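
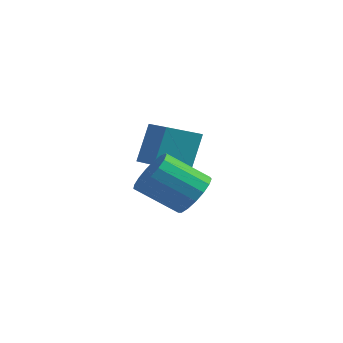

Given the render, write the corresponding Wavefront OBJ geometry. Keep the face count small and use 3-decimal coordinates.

v 0.284 -1.395 -0.543
v 0.979 -1.506 0.154
v -0.309 -2.395 1.299
v -1.004 -2.285 0.603
v 0.782 -1.088 0.256
v -0.507 -1.977 1.401
v 0.47 -0.74 0.176
v -0.818 -1.629 1.321
v 0.116 -0.542 -0.069
v -1.173 -1.431 1.076
v -0.199 -0.54 -0.423
v -1.488 -1.429 0.722
v -0.404 -0.734 -0.804
v -1.693 -1.623 0.342
v -0.451 -1.079 -1.125
v -1.74 -1.968 0.02
v -0.33 -1.497 -1.312
v -1.619 -2.386 -0.167
v -0.068 -1.891 -1.324
v -1.356 -2.781 -0.179
v 0.275 -2.172 -1.156
v -1.014 -3.062 -0.011
v 0.62 -2.275 -0.848
v -0.669 -3.164 0.297
v 0.888 -2.177 -0.47
v -0.401 -3.066 0.675
v 1.018 -1.899 -0.108
v -0.271 -2.788 1.037
v -3.895 0.732 -0.384
v -3.861 1.46 1.337
v -3.257 2.158 -1.001
v -3.223 2.887 0.721
v -2.757 0.293 -0.221
v -2.723 1.022 1.501
v -2.119 1.72 -0.837
v -2.085 2.448 0.884
f 2 1 5
f 2 5 3
f 3 5 6
f 3 6 4
f 5 1 7
f 5 7 6
f 6 7 8
f 6 8 4
f 7 1 9
f 7 9 8
f 8 9 10
f 8 10 4
f 9 1 11
f 9 11 10
f 10 11 12
f 10 12 4
f 11 1 13
f 11 13 12
f 12 13 14
f 12 14 4
f 13 1 15
f 13 15 14
f 14 15 16
f 14 16 4
f 15 1 17
f 15 17 16
f 16 17 18
f 16 18 4
f 17 1 19
f 17 19 18
f 18 19 20
f 18 20 4
f 19 1 21
f 19 21 20
f 20 21 22
f 20 22 4
f 21 1 23
f 21 23 22
f 22 23 24
f 22 24 4
f 23 1 25
f 23 25 24
f 24 25 26
f 24 26 4
f 25 1 27
f 25 27 26
f 26 27 28
f 26 28 4
f 27 1 2
f 27 2 28
f 28 2 3
f 28 3 4
f 30 32 29
f 33 30 29
f 29 32 31
f 31 33 29
f 30 36 32
f 34 30 33
f 34 36 30
f 32 36 31
f 35 33 31
f 31 36 35
f 35 34 33
f 36 34 35



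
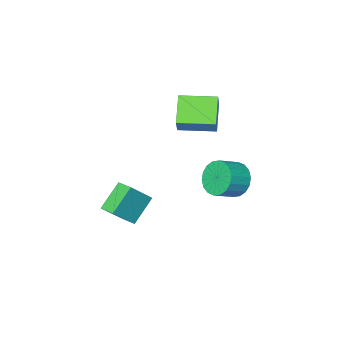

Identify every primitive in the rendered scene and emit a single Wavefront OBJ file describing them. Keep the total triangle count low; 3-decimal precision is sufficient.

v -1.278 1.954 -2.02
v -0.931 1.541 -2.702
v 0.026 1.552 -2.222
v -0.322 1.966 -1.54
v -0.888 1.914 -2.797
v 0.068 1.925 -2.316
v -0.922 2.295 -2.737
v 0.034 2.306 -2.257
v -1.027 2.608 -2.536
v -0.071 2.62 -2.056
v -1.182 2.792 -2.232
v -0.225 2.804 -1.752
v -1.355 2.81 -1.887
v -0.399 2.822 -1.407
v -1.514 2.659 -1.568
v -0.558 2.67 -1.087
v -1.626 2.368 -1.338
v -0.669 2.379 -0.858
v -1.668 1.995 -1.244
v -0.712 2.006 -0.763
v -1.634 1.614 -1.303
v -0.678 1.625 -0.823
v -1.529 1.3 -1.504
v -0.573 1.312 -1.024
v -1.375 1.116 -1.808
v -0.418 1.128 -1.328
v -1.201 1.098 -2.153
v -0.245 1.11 -1.673
v -1.042 1.25 -2.473
v -0.086 1.261 -1.992
v -2.443 -1.133 -1.285
v -3.2 -2.116 -0.389
v -2.062 -0.643 -0.426
v -2.818 -1.626 0.47
v -1.122 -2.154 -1.29
v -1.878 -3.137 -0.394
v -0.74 -1.664 -0.431
v -1.497 -2.647 0.465
v 2.695 -0.413 -4.31
v 1.653 -0.718 -3.319
v 2.59 0.379 -4.177
v 1.548 0.074 -3.186
v 3.672 -0.454 -3.294
v 2.63 -0.759 -2.303
v 3.567 0.338 -3.161
v 2.525 0.033 -2.17
f 2 1 5
f 2 5 3
f 3 5 6
f 3 6 4
f 5 1 7
f 5 7 6
f 6 7 8
f 6 8 4
f 7 1 9
f 7 9 8
f 8 9 10
f 8 10 4
f 9 1 11
f 9 11 10
f 10 11 12
f 10 12 4
f 11 1 13
f 11 13 12
f 12 13 14
f 12 14 4
f 13 1 15
f 13 15 14
f 14 15 16
f 14 16 4
f 15 1 17
f 15 17 16
f 16 17 18
f 16 18 4
f 17 1 19
f 17 19 18
f 18 19 20
f 18 20 4
f 19 1 21
f 19 21 20
f 20 21 22
f 20 22 4
f 21 1 23
f 21 23 22
f 22 23 24
f 22 24 4
f 23 1 25
f 23 25 24
f 24 25 26
f 24 26 4
f 25 1 27
f 25 27 26
f 26 27 28
f 26 28 4
f 27 1 29
f 27 29 28
f 28 29 30
f 28 30 4
f 29 1 2
f 29 2 30
f 30 2 3
f 30 3 4
f 32 34 31
f 35 32 31
f 31 34 33
f 33 35 31
f 32 38 34
f 36 32 35
f 36 38 32
f 34 38 33
f 37 35 33
f 33 38 37
f 37 36 35
f 38 36 37
f 40 42 39
f 43 40 39
f 39 42 41
f 41 43 39
f 40 46 42
f 44 40 43
f 44 46 40
f 42 46 41
f 45 43 41
f 41 46 45
f 45 44 43
f 46 44 45



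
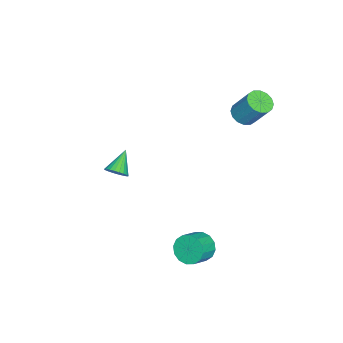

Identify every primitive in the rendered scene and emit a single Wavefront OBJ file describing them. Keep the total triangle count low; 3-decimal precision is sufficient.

v -0.114 -3.811 -2.064
v 0.259 -4.315 -1.551
v -1.526 -3.709 -0.936
v 0.362 -4.035 -1.448
v 0.392 -3.72 -1.438
v 0.346 -3.42 -1.523
v 0.229 -3.178 -1.691
v 0.06 -3.034 -1.916
v -0.135 -3.007 -2.163
v -0.327 -3.103 -2.395
v -0.487 -3.306 -2.576
v -0.59 -3.587 -2.68
v -0.62 -3.901 -2.69
v -0.573 -4.202 -2.604
v -0.457 -4.443 -2.436
v -0.288 -4.588 -2.212
v -0.093 -4.614 -1.965
v 0.099 -4.519 -1.733
v -3.71 3.269 2.897
v -2.952 2.775 3.06
v -2.591 3.916 4.846
v -3.35 4.411 4.683
v -2.805 3.142 2.795
v -2.444 4.284 4.581
v -2.9 3.544 2.558
v -2.54 4.685 4.344
v -3.213 3.872 2.411
v -2.852 5.013 4.197
v -3.659 4.039 2.395
v -3.298 5.18 4.181
v -4.118 3.999 2.513
v -3.758 5.14 4.299
v -4.469 3.764 2.734
v -4.108 4.905 4.52
v -4.616 3.396 2.999
v -4.255 4.538 4.785
v -4.52 2.995 3.236
v -4.16 4.136 5.022
v -4.208 2.667 3.383
v -3.847 3.808 5.169
v -3.762 2.5 3.399
v -3.401 3.641 5.185
v -3.302 2.54 3.281
v -2.942 3.681 5.067
v 3.393 2.985 -4.102
v 3.955 3.55 -4.801
v 5.129 3.18 -4.157
v 4.567 2.615 -3.458
v 3.842 3.9 -4.394
v 5.016 3.53 -3.749
v 3.608 4.005 -3.909
v 4.783 3.634 -3.264
v 3.317 3.837 -3.475
v 4.492 3.466 -2.83
v 3.046 3.44 -3.21
v 4.221 3.069 -2.565
v 2.868 2.922 -3.183
v 4.043 2.551 -2.539
v 2.831 2.42 -3.403
v 4.005 2.05 -2.759
v 2.944 2.07 -3.811
v 4.118 1.7 -3.166
v 3.177 1.966 -4.296
v 4.352 1.595 -3.651
v 3.468 2.134 -4.73
v 4.643 1.763 -4.085
v 3.739 2.531 -4.995
v 4.914 2.16 -4.35
v 3.917 3.049 -5.021
v 5.092 2.678 -4.377
f 2 1 4
f 2 4 3
f 4 1 5
f 4 5 3
f 5 1 6
f 5 6 3
f 6 1 7
f 6 7 3
f 7 1 8
f 7 8 3
f 8 1 9
f 8 9 3
f 9 1 10
f 9 10 3
f 10 1 11
f 10 11 3
f 11 1 12
f 11 12 3
f 12 1 13
f 12 13 3
f 13 1 14
f 13 14 3
f 14 1 15
f 14 15 3
f 15 1 16
f 15 16 3
f 16 1 17
f 16 17 3
f 17 1 18
f 17 18 3
f 18 1 2
f 18 2 3
f 20 19 23
f 20 23 21
f 21 23 24
f 21 24 22
f 23 19 25
f 23 25 24
f 24 25 26
f 24 26 22
f 25 19 27
f 25 27 26
f 26 27 28
f 26 28 22
f 27 19 29
f 27 29 28
f 28 29 30
f 28 30 22
f 29 19 31
f 29 31 30
f 30 31 32
f 30 32 22
f 31 19 33
f 31 33 32
f 32 33 34
f 32 34 22
f 33 19 35
f 33 35 34
f 34 35 36
f 34 36 22
f 35 19 37
f 35 37 36
f 36 37 38
f 36 38 22
f 37 19 39
f 37 39 38
f 38 39 40
f 38 40 22
f 39 19 41
f 39 41 40
f 40 41 42
f 40 42 22
f 41 19 43
f 41 43 42
f 42 43 44
f 42 44 22
f 43 19 20
f 43 20 44
f 44 20 21
f 44 21 22
f 46 45 49
f 46 49 47
f 47 49 50
f 47 50 48
f 49 45 51
f 49 51 50
f 50 51 52
f 50 52 48
f 51 45 53
f 51 53 52
f 52 53 54
f 52 54 48
f 53 45 55
f 53 55 54
f 54 55 56
f 54 56 48
f 55 45 57
f 55 57 56
f 56 57 58
f 56 58 48
f 57 45 59
f 57 59 58
f 58 59 60
f 58 60 48
f 59 45 61
f 59 61 60
f 60 61 62
f 60 62 48
f 61 45 63
f 61 63 62
f 62 63 64
f 62 64 48
f 63 45 65
f 63 65 64
f 64 65 66
f 64 66 48
f 65 45 67
f 65 67 66
f 66 67 68
f 66 68 48
f 67 45 69
f 67 69 68
f 68 69 70
f 68 70 48
f 69 45 46
f 69 46 70
f 70 46 47
f 70 47 48



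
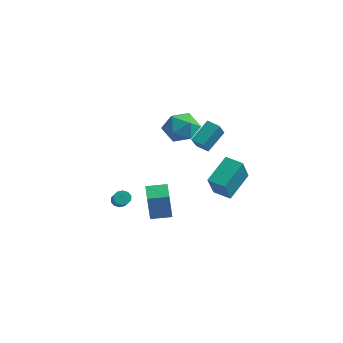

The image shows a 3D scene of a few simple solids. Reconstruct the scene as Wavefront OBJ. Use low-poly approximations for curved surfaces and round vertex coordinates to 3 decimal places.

v -0.405 0.989 -2.147
v 0.377 -0.188 -0.553
v -0.632 2.557 -0.878
v 0.151 1.38 0.716
v 0.629 1.34 -2.396
v 1.412 0.163 -0.802
v 0.403 2.908 -1.127
v 1.185 1.731 0.467
v -2.735 1.76 0.507
v -2.095 0.793 1.505
v -2.718 2.972 1.67
v -2.079 2.005 2.669
v -1.981 1.995 0.251
v -1.342 1.028 1.25
v -1.965 3.207 1.415
v -1.325 2.24 2.413
v -4.646 -0.245 -4.442
v -4.485 -0.599 -2.653
v -3.875 0.756 -4.313
v -3.714 0.402 -2.525
v -3.406 -1.162 -4.735
v -3.245 -1.516 -2.947
v -2.635 -0.161 -4.607
v -2.474 -0.515 -2.818
v -0.252 -0.998 4.654
v 0.407 -0.707 3.762
v -0.947 -2.413 3.678
v -0.288 -2.122 2.786
v 0.19 -2.548 3.737
v 0.619 -1.673 4.34
v -1.159 -1.447 3.1
v -0.73 -0.572 3.703
v -0.154 -0.984 2.802
v 0.68 -1.665 3.196
v -1.22 -1.455 4.244
v -0.386 -2.136 4.638
v -3.569 -3.259 -2.59
v -3.22 -2.932 -2.768
v -1.722 -3.954 -1.708
v -2.071 -4.281 -1.53
v -3.333 -2.817 -2.497
v -1.835 -3.838 -1.437
v -3.536 -2.87 -2.262
v -2.038 -3.892 -1.202
v -3.751 -3.072 -2.152
v -2.254 -4.094 -1.092
v -3.897 -3.346 -2.21
v -2.4 -4.367 -1.149
v -3.918 -3.586 -2.412
v -2.42 -4.608 -1.352
v -3.805 -3.702 -2.683
v -2.307 -4.723 -1.623
v -3.602 -3.648 -2.918
v -2.104 -4.67 -1.858
v -3.386 -3.446 -3.028
v -1.889 -4.468 -1.968
v -3.24 -3.173 -2.971
v -1.743 -4.194 -1.91
f 2 4 1
f 5 2 1
f 1 4 3
f 3 5 1
f 2 8 4
f 6 2 5
f 6 8 2
f 4 8 3
f 7 5 3
f 3 8 7
f 7 6 5
f 8 6 7
f 10 12 9
f 13 10 9
f 9 12 11
f 11 13 9
f 10 16 12
f 14 10 13
f 14 16 10
f 12 16 11
f 15 13 11
f 11 16 15
f 15 14 13
f 16 14 15
f 18 20 17
f 21 18 17
f 17 20 19
f 19 21 17
f 18 24 20
f 22 18 21
f 22 24 18
f 20 24 19
f 23 21 19
f 19 24 23
f 23 22 21
f 24 22 23
f 25 36 30
f 25 30 26
f 25 26 32
f 25 32 35
f 25 35 36
f 26 30 34
f 30 36 29
f 36 35 27
f 35 32 31
f 32 26 33
f 28 34 29
f 28 29 27
f 28 27 31
f 28 31 33
f 28 33 34
f 29 34 30
f 27 29 36
f 31 27 35
f 33 31 32
f 34 33 26
f 38 37 41
f 38 41 39
f 39 41 42
f 39 42 40
f 41 37 43
f 41 43 42
f 42 43 44
f 42 44 40
f 43 37 45
f 43 45 44
f 44 45 46
f 44 46 40
f 45 37 47
f 45 47 46
f 46 47 48
f 46 48 40
f 47 37 49
f 47 49 48
f 48 49 50
f 48 50 40
f 49 37 51
f 49 51 50
f 50 51 52
f 50 52 40
f 51 37 53
f 51 53 52
f 52 53 54
f 52 54 40
f 53 37 55
f 53 55 54
f 54 55 56
f 54 56 40
f 55 37 57
f 55 57 56
f 56 57 58
f 56 58 40
f 57 37 38
f 57 38 58
f 58 38 39
f 58 39 40



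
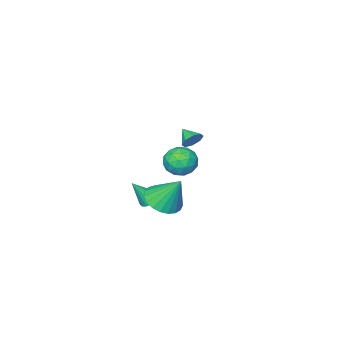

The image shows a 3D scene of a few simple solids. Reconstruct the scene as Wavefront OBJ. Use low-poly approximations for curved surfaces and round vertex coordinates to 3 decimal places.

v -0.475 0.851 1.58
v 0.101 0.84 2.357
v -1.441 -0.16 2.283
v -0.865 -0.171 3.06
v -1.371 0.625 2.843
v -0.774 1.25 2.409
v -0.566 -0.57 2.231
v 0.031 0.055 1.797
v 0.045 -0.038 2.76
v -0.453 0.701 3.138
v -0.887 -0.021 1.502
v -1.385 0.718 1.88
v -0.102 0.934 1.907
v -1.238 -0.254 2.733
v -1.535 0.213 2.606
v -1.197 0.207 3.062
v -0.616 1.175 1.937
v -0.278 1.169 2.394
v -1.143 1.042 2.68
v -1.062 -0.489 2.246
v -0.724 -0.495 2.703
v -0.143 0.473 1.578
v 0.195 0.467 2.034
v -0.197 -0.362 1.96
v 0.203 0.412 2.6
v -0.365 -0.182 3.013
v -0.189 -0.417 2.526
v 0.162 -0.049 2.271
v -0.089 0.846 2.823
v -0.657 0.252 3.236
v -0.954 0.72 3.108
v -0.603 1.087 2.853
v -0.122 0.33 3.059
v -0.683 0.428 1.404
v -1.251 -0.166 1.817
v -0.737 -0.407 1.787
v -0.386 -0.04 1.532
v -0.975 0.862 1.627
v -1.543 0.268 2.04
v -1.502 0.729 2.369
v -1.151 1.097 2.114
v -1.218 0.35 1.581
v 2.88 3.274 2.312
v 3.901 3.255 2.512
v 2.58 4.226 3.928
v 3.86 3.623 2.288
v 3.649 3.93 2.068
v 3.306 4.123 1.89
v 2.889 4.17 1.785
v 2.471 4.062 1.771
v 2.123 3.817 1.851
v 1.906 3.479 2.01
v 1.858 3.104 2.222
v 1.986 2.76 2.449
v 2.269 2.504 2.652
v 2.658 2.381 2.797
v 3.085 2.412 2.858
v 3.477 2.593 2.824
v 3.765 2.891 2.702
v -3.898 -2.494 1.412
v -3.683 -2.213 1.981
v -3.962 -3.406 1.888
v -4.194 -2.2 1.937
v -4.531 -2.36 1.585
v -4.498 -2.598 1.132
v -4.113 -2.776 0.844
v -3.602 -2.788 0.888
v -3.265 -2.629 1.24
v -3.298 -2.39 1.693
v 1.585 0.632 0.558
v 2.011 0.391 0.211
v 2.375 0.208 1.822
v 2.099 0.686 0.254
v 2.05 0.966 0.379
v 1.876 1.156 0.552
v 1.624 1.207 0.726
v 1.362 1.103 0.855
v 1.159 0.873 0.905
v 1.07 0.579 0.862
v 1.119 0.298 0.737
v 1.293 0.108 0.564
v 1.545 0.057 0.39
v 1.808 0.161 0.26
f 1 38 17
f 38 12 41
f 17 41 6
f 38 41 17
f 1 17 13
f 17 6 18
f 13 18 2
f 17 18 13
f 1 13 22
f 13 2 23
f 22 23 8
f 13 23 22
f 1 22 34
f 22 8 37
f 34 37 11
f 22 37 34
f 1 34 38
f 34 11 42
f 38 42 12
f 34 42 38
f 2 18 29
f 18 6 32
f 29 32 10
f 18 32 29
f 6 41 19
f 41 12 40
f 19 40 5
f 41 40 19
f 12 42 39
f 42 11 35
f 39 35 3
f 42 35 39
f 11 37 36
f 37 8 24
f 36 24 7
f 37 24 36
f 8 23 28
f 23 2 25
f 28 25 9
f 23 25 28
f 4 30 16
f 30 10 31
f 16 31 5
f 30 31 16
f 4 16 14
f 16 5 15
f 14 15 3
f 16 15 14
f 4 14 21
f 14 3 20
f 21 20 7
f 14 20 21
f 4 21 26
f 21 7 27
f 26 27 9
f 21 27 26
f 4 26 30
f 26 9 33
f 30 33 10
f 26 33 30
f 5 31 19
f 31 10 32
f 19 32 6
f 31 32 19
f 3 15 39
f 15 5 40
f 39 40 12
f 15 40 39
f 7 20 36
f 20 3 35
f 36 35 11
f 20 35 36
f 9 27 28
f 27 7 24
f 28 24 8
f 27 24 28
f 10 33 29
f 33 9 25
f 29 25 2
f 33 25 29
f 44 43 46
f 44 46 45
f 46 43 47
f 46 47 45
f 47 43 48
f 47 48 45
f 48 43 49
f 48 49 45
f 49 43 50
f 49 50 45
f 50 43 51
f 50 51 45
f 51 43 52
f 51 52 45
f 52 43 53
f 52 53 45
f 53 43 54
f 53 54 45
f 54 43 55
f 54 55 45
f 55 43 56
f 55 56 45
f 56 43 57
f 56 57 45
f 57 43 58
f 57 58 45
f 58 43 59
f 58 59 45
f 59 43 44
f 59 44 45
f 61 60 63
f 61 63 62
f 63 60 64
f 63 64 62
f 64 60 65
f 64 65 62
f 65 60 66
f 65 66 62
f 66 60 67
f 66 67 62
f 67 60 68
f 67 68 62
f 68 60 69
f 68 69 62
f 69 60 61
f 69 61 62
f 71 70 73
f 71 73 72
f 73 70 74
f 73 74 72
f 74 70 75
f 74 75 72
f 75 70 76
f 75 76 72
f 76 70 77
f 76 77 72
f 77 70 78
f 77 78 72
f 78 70 79
f 78 79 72
f 79 70 80
f 79 80 72
f 80 70 81
f 80 81 72
f 81 70 82
f 81 82 72
f 82 70 83
f 82 83 72
f 83 70 71
f 83 71 72



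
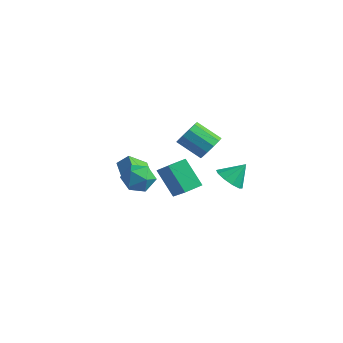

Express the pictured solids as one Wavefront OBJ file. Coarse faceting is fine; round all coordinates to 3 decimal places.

v -3.8 -1.465 -1.75
v -4.889 -0.781 -1.223
v -3.542 -0.321 -2.701
v -4.631 0.363 -2.174
v -3.269 -1.083 -1.146
v -4.358 -0.399 -0.619
v -3.011 0.061 -2.097
v -4.1 0.745 -1.57
v -1.961 -0.815 -0.557
v -0.648 -1.353 0.583
v -1.693 0.207 -0.382
v -0.38 -0.332 0.758
v -0.74 -0.888 -1.998
v 0.573 -1.427 -0.858
v -0.472 0.133 -1.823
v 0.841 -0.405 -0.683
v 0.754 0.356 1.709
v 1.266 -0.034 2.234
v -0.002 -0.486 3.135
v -0.514 -0.096 2.611
v 1.21 0.449 2.397
v -0.058 -0.003 3.298
v 0.979 0.897 2.297
v -0.289 0.445 3.199
v 0.663 1.138 1.973
v -0.605 0.686 2.875
v 0.382 1.08 1.548
v -0.886 0.628 2.45
v 0.242 0.746 1.185
v -1.026 0.294 2.086
v 0.298 0.263 1.022
v -0.97 -0.189 1.923
v 0.529 -0.185 1.121
v -0.739 -0.637 2.023
v 0.845 -0.426 1.445
v -0.423 -0.878 2.347
v 1.126 -0.368 1.87
v -0.142 -0.82 2.772
v -3.09 -1.626 -1.109
v -2.23 -1.36 -1.541
v -2.27 -2.44 0.021
v -1.41 -2.174 -0.411
v -1.971 -1.487 0.049
v -2.478 -0.984 -0.65
v -2.022 -2.816 -0.87
v -2.529 -2.313 -1.569
v -1.57 -2.095 -1.394
v -1.538 -1.274 -0.826
v -2.962 -2.526 -0.694
v -2.93 -1.705 -0.126
v 2.916 -0.74 0.8
v 3.731 -0.925 0.56
v 3.364 0.02 1.74
v 3.572 -0.491 0.285
v 3.162 -0.153 0.207
v 2.658 -0.038 0.355
v 2.252 -0.192 0.673
v 2.1 -0.555 1.039
v 2.26 -0.989 1.314
v 2.67 -1.328 1.392
v 3.174 -1.442 1.244
v 3.579 -1.288 0.926
f 2 4 1
f 5 2 1
f 1 4 3
f 3 5 1
f 2 8 4
f 6 2 5
f 6 8 2
f 4 8 3
f 7 5 3
f 3 8 7
f 7 6 5
f 8 6 7
f 10 12 9
f 13 10 9
f 9 12 11
f 11 13 9
f 10 16 12
f 14 10 13
f 14 16 10
f 12 16 11
f 15 13 11
f 11 16 15
f 15 14 13
f 16 14 15
f 18 17 21
f 18 21 19
f 19 21 22
f 19 22 20
f 21 17 23
f 21 23 22
f 22 23 24
f 22 24 20
f 23 17 25
f 23 25 24
f 24 25 26
f 24 26 20
f 25 17 27
f 25 27 26
f 26 27 28
f 26 28 20
f 27 17 29
f 27 29 28
f 28 29 30
f 28 30 20
f 29 17 31
f 29 31 30
f 30 31 32
f 30 32 20
f 31 17 33
f 31 33 32
f 32 33 34
f 32 34 20
f 33 17 35
f 33 35 34
f 34 35 36
f 34 36 20
f 35 17 37
f 35 37 36
f 36 37 38
f 36 38 20
f 37 17 18
f 37 18 38
f 38 18 19
f 38 19 20
f 39 50 44
f 39 44 40
f 39 40 46
f 39 46 49
f 39 49 50
f 40 44 48
f 44 50 43
f 50 49 41
f 49 46 45
f 46 40 47
f 42 48 43
f 42 43 41
f 42 41 45
f 42 45 47
f 42 47 48
f 43 48 44
f 41 43 50
f 45 41 49
f 47 45 46
f 48 47 40
f 52 51 54
f 52 54 53
f 54 51 55
f 54 55 53
f 55 51 56
f 55 56 53
f 56 51 57
f 56 57 53
f 57 51 58
f 57 58 53
f 58 51 59
f 58 59 53
f 59 51 60
f 59 60 53
f 60 51 61
f 60 61 53
f 61 51 62
f 61 62 53
f 62 51 52
f 62 52 53



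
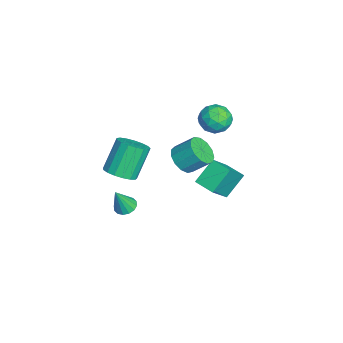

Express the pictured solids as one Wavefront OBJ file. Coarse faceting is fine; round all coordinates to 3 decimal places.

v -3.241 1.959 -4.188
v -2.023 1.086 -2.633
v -4.102 2.993 -2.934
v -2.884 2.12 -1.378
v -2.316 2.94 -4.362
v -1.098 2.067 -2.806
v -3.177 3.974 -3.107
v -1.959 3.101 -1.552
v -2.661 2.634 3.542
v -1.939 3.178 3.005
v -1.781 1.202 3.275
v -1.059 1.746 2.738
v -1.153 1.881 3.776
v -1.697 2.765 3.942
v -2.023 1.615 2.338
v -2.567 2.499 2.504
v -1.545 2.548 2.261
v -1.007 2.712 3.15
v -2.713 1.668 3.13
v -2.175 1.832 4.019
v -2.377 3.031 3.297
v -1.343 1.349 2.983
v -1.398 1.428 3.593
v -0.974 1.747 3.278
v -2.235 2.789 3.848
v -1.811 3.109 3.532
v -1.349 2.346 3.985
v -1.909 1.271 2.748
v -1.485 1.591 2.432
v -2.746 2.633 3.002
v -2.322 2.952 2.687
v -2.371 2.034 2.295
v -1.721 2.981 2.544
v -1.204 2.14 2.387
v -1.77 2.062 2.152
v -2.09 2.582 2.249
v -1.405 3.078 3.067
v -0.888 2.236 2.909
v -0.943 2.315 3.52
v -1.263 2.835 3.617
v -1.173 2.708 2.629
v -2.832 2.144 3.371
v -2.315 1.302 3.213
v -2.457 1.545 2.663
v -2.777 2.065 2.76
v -2.516 2.24 3.893
v -1.999 1.399 3.736
v -1.63 1.798 4.031
v -1.95 2.318 4.128
v -2.547 1.672 3.651
v -0.666 -2.931 -3.584
v -0.179 -3.37 -3.858
v -0.254 -3.489 -1.956
v 0 -3.056 -3.795
v 0.002 -2.708 -3.677
v -0.176 -2.42 -3.533
v -0.485 -2.269 -3.404
v -0.842 -2.296 -3.322
v -1.152 -2.492 -3.311
v -1.332 -2.807 -3.373
v -1.334 -3.155 -3.492
v -1.156 -3.443 -3.635
v -0.847 -3.594 -3.765
v -0.489 -3.567 -3.847
v 2.618 0.267 3.378
v 3.402 -0.173 3.713
v 3.587 0.872 4.656
v 2.802 1.313 4.322
v 3.569 0.155 3.317
v 3.754 1.2 4.26
v 3.434 0.519 2.94
v 3.619 1.564 3.883
v 3.04 0.803 2.702
v 3.224 1.848 3.646
v 2.511 0.917 2.68
v 2.696 1.962 3.623
v 2.017 0.825 2.878
v 2.202 1.87 3.822
v 1.713 0.556 3.236
v 1.898 1.601 4.179
v 1.696 0.195 3.639
v 1.881 1.24 4.582
v 1.972 -0.143 3.959
v 2.157 0.903 4.902
v 2.453 -0.35 4.095
v 2.638 0.695 5.038
v 2.986 -0.362 4.003
v 3.171 0.684 4.946
v 2.256 -3.148 1.908
v 3.047 -2.579 2.08
v 2.116 -1.824 3.865
v 1.324 -2.392 3.692
v 2.765 -2.304 1.817
v 1.834 -1.549 3.601
v 2.367 -2.222 1.574
v 1.435 -1.467 3.359
v 1.942 -2.352 1.408
v 1.011 -1.597 3.193
v 1.59 -2.665 1.356
v 0.659 -1.91 3.141
v 1.39 -3.088 1.431
v 0.459 -2.333 3.216
v 1.388 -3.525 1.615
v 0.457 -2.77 3.399
v 1.585 -3.875 1.866
v 0.654 -3.12 3.651
v 1.936 -4.059 2.126
v 1.005 -3.303 3.911
v 2.36 -4.034 2.337
v 1.429 -3.278 4.122
v 2.76 -3.806 2.449
v 1.829 -3.05 4.234
v 3.044 -3.427 2.437
v 2.113 -2.672 4.222
v 3.148 -2.984 2.304
v 2.217 -2.229 4.089
f 2 4 1
f 5 2 1
f 1 4 3
f 3 5 1
f 2 8 4
f 6 2 5
f 6 8 2
f 4 8 3
f 7 5 3
f 3 8 7
f 7 6 5
f 8 6 7
f 9 46 25
f 46 20 49
f 25 49 14
f 46 49 25
f 9 25 21
f 25 14 26
f 21 26 10
f 25 26 21
f 9 21 30
f 21 10 31
f 30 31 16
f 21 31 30
f 9 30 42
f 30 16 45
f 42 45 19
f 30 45 42
f 9 42 46
f 42 19 50
f 46 50 20
f 42 50 46
f 10 26 37
f 26 14 40
f 37 40 18
f 26 40 37
f 14 49 27
f 49 20 48
f 27 48 13
f 49 48 27
f 20 50 47
f 50 19 43
f 47 43 11
f 50 43 47
f 19 45 44
f 45 16 32
f 44 32 15
f 45 32 44
f 16 31 36
f 31 10 33
f 36 33 17
f 31 33 36
f 12 38 24
f 38 18 39
f 24 39 13
f 38 39 24
f 12 24 22
f 24 13 23
f 22 23 11
f 24 23 22
f 12 22 29
f 22 11 28
f 29 28 15
f 22 28 29
f 12 29 34
f 29 15 35
f 34 35 17
f 29 35 34
f 12 34 38
f 34 17 41
f 38 41 18
f 34 41 38
f 13 39 27
f 39 18 40
f 27 40 14
f 39 40 27
f 11 23 47
f 23 13 48
f 47 48 20
f 23 48 47
f 15 28 44
f 28 11 43
f 44 43 19
f 28 43 44
f 17 35 36
f 35 15 32
f 36 32 16
f 35 32 36
f 18 41 37
f 41 17 33
f 37 33 10
f 41 33 37
f 52 51 54
f 52 54 53
f 54 51 55
f 54 55 53
f 55 51 56
f 55 56 53
f 56 51 57
f 56 57 53
f 57 51 58
f 57 58 53
f 58 51 59
f 58 59 53
f 59 51 60
f 59 60 53
f 60 51 61
f 60 61 53
f 61 51 62
f 61 62 53
f 62 51 63
f 62 63 53
f 63 51 64
f 63 64 53
f 64 51 52
f 64 52 53
f 66 65 69
f 66 69 67
f 67 69 70
f 67 70 68
f 69 65 71
f 69 71 70
f 70 71 72
f 70 72 68
f 71 65 73
f 71 73 72
f 72 73 74
f 72 74 68
f 73 65 75
f 73 75 74
f 74 75 76
f 74 76 68
f 75 65 77
f 75 77 76
f 76 77 78
f 76 78 68
f 77 65 79
f 77 79 78
f 78 79 80
f 78 80 68
f 79 65 81
f 79 81 80
f 80 81 82
f 80 82 68
f 81 65 83
f 81 83 82
f 82 83 84
f 82 84 68
f 83 65 85
f 83 85 84
f 84 85 86
f 84 86 68
f 85 65 87
f 85 87 86
f 86 87 88
f 86 88 68
f 87 65 66
f 87 66 88
f 88 66 67
f 88 67 68
f 90 89 93
f 90 93 91
f 91 93 94
f 91 94 92
f 93 89 95
f 93 95 94
f 94 95 96
f 94 96 92
f 95 89 97
f 95 97 96
f 96 97 98
f 96 98 92
f 97 89 99
f 97 99 98
f 98 99 100
f 98 100 92
f 99 89 101
f 99 101 100
f 100 101 102
f 100 102 92
f 101 89 103
f 101 103 102
f 102 103 104
f 102 104 92
f 103 89 105
f 103 105 104
f 104 105 106
f 104 106 92
f 105 89 107
f 105 107 106
f 106 107 108
f 106 108 92
f 107 89 109
f 107 109 108
f 108 109 110
f 108 110 92
f 109 89 111
f 109 111 110
f 110 111 112
f 110 112 92
f 111 89 113
f 111 113 112
f 112 113 114
f 112 114 92
f 113 89 115
f 113 115 114
f 114 115 116
f 114 116 92
f 115 89 90
f 115 90 116
f 116 90 91
f 116 91 92



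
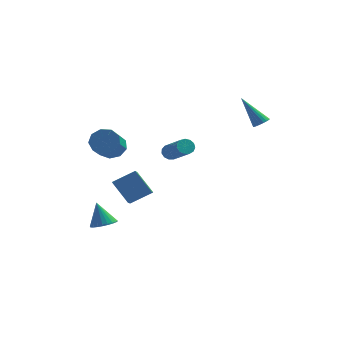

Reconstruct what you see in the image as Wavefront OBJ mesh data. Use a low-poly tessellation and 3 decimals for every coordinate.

v -0.287 0.209 1.525
v 0.022 0.599 1.638
v 1.196 -0.619 2.628
v 0.887 -1.009 2.515
v -0.172 0.584 1.85
v 1.002 -0.633 2.84
v -0.402 0.451 1.959
v 0.772 -0.767 2.949
v -0.596 0.241 1.93
v 0.578 -0.977 2.92
v -0.691 0.02 1.772
v 0.483 -1.197 2.762
v -0.659 -0.14 1.536
v 0.515 -1.358 2.526
v -0.508 -0.19 1.296
v 0.666 -1.408 2.287
v -0.287 -0.113 1.129
v 0.887 -1.331 2.12
v -0.066 0.066 1.088
v 1.108 -1.151 2.078
v 0.084 0.291 1.185
v 1.258 -0.927 2.175
v 0.117 0.489 1.39
v 1.291 -0.728 2.381
v 3.803 3.238 2.944
v 4.218 3.208 3.238
v 2.657 3.382 4.576
v 4.197 3.431 3.203
v 4.098 3.616 3.117
v 3.94 3.726 2.997
v 3.755 3.739 2.866
v 3.58 3.653 2.75
v 3.448 3.485 2.673
v 3.387 3.268 2.649
v 3.409 3.044 2.684
v 3.508 2.859 2.77
v 3.666 2.749 2.891
v 3.851 2.736 3.022
v 4.026 2.822 3.137
v 4.157 2.99 3.214
v -3.254 2.237 -3.342
v -4.28 2.647 -2.089
v -3.488 3.354 -3.899
v -4.514 3.764 -2.646
v -2.126 2.836 -2.614
v -3.152 3.246 -1.361
v -2.36 3.953 -3.171
v -3.386 4.363 -1.918
v -3.11 -0.944 2.084
v -2.547 -1.238 1.549
v -2.447 -2.67 2.442
v -3.01 -2.376 2.976
v -2.288 -0.958 1.97
v -2.188 -2.389 2.863
v -2.414 -0.671 2.444
v -2.314 -2.103 3.336
v -2.865 -0.512 2.749
v -2.766 -1.944 3.642
v -3.431 -0.556 2.743
v -3.332 -1.987 3.636
v -3.847 -0.781 2.428
v -3.747 -2.212 3.321
v -3.918 -1.082 1.952
v -3.818 -2.514 2.845
v -3.61 -1.319 1.538
v -3.511 -2.751 2.431
v -3.069 -1.381 1.379
v -2.969 -2.812 2.272
v -3.713 -0.514 -3.802
v -3.14 -0.028 -3.688
v -4.187 -0.286 -2.398
v -3.351 0.154 -3.789
v -3.617 0.234 -3.892
v -3.898 0.201 -3.981
v -4.151 0.059 -4.043
v -4.337 -0.171 -4.068
v -4.428 -0.452 -4.053
v -4.41 -0.744 -4
v -4.286 -1 -3.917
v -4.075 -1.182 -3.816
v -3.809 -1.263 -3.713
v -3.528 -1.229 -3.624
v -3.276 -1.087 -3.562
v -3.09 -0.858 -3.536
v -2.998 -0.576 -3.551
v -3.016 -0.285 -3.605
f 2 1 5
f 2 5 3
f 3 5 6
f 3 6 4
f 5 1 7
f 5 7 6
f 6 7 8
f 6 8 4
f 7 1 9
f 7 9 8
f 8 9 10
f 8 10 4
f 9 1 11
f 9 11 10
f 10 11 12
f 10 12 4
f 11 1 13
f 11 13 12
f 12 13 14
f 12 14 4
f 13 1 15
f 13 15 14
f 14 15 16
f 14 16 4
f 15 1 17
f 15 17 16
f 16 17 18
f 16 18 4
f 17 1 19
f 17 19 18
f 18 19 20
f 18 20 4
f 19 1 21
f 19 21 20
f 20 21 22
f 20 22 4
f 21 1 23
f 21 23 22
f 22 23 24
f 22 24 4
f 23 1 2
f 23 2 24
f 24 2 3
f 24 3 4
f 26 25 28
f 26 28 27
f 28 25 29
f 28 29 27
f 29 25 30
f 29 30 27
f 30 25 31
f 30 31 27
f 31 25 32
f 31 32 27
f 32 25 33
f 32 33 27
f 33 25 34
f 33 34 27
f 34 25 35
f 34 35 27
f 35 25 36
f 35 36 27
f 36 25 37
f 36 37 27
f 37 25 38
f 37 38 27
f 38 25 39
f 38 39 27
f 39 25 40
f 39 40 27
f 40 25 26
f 40 26 27
f 42 44 41
f 45 42 41
f 41 44 43
f 43 45 41
f 42 48 44
f 46 42 45
f 46 48 42
f 44 48 43
f 47 45 43
f 43 48 47
f 47 46 45
f 48 46 47
f 50 49 53
f 50 53 51
f 51 53 54
f 51 54 52
f 53 49 55
f 53 55 54
f 54 55 56
f 54 56 52
f 55 49 57
f 55 57 56
f 56 57 58
f 56 58 52
f 57 49 59
f 57 59 58
f 58 59 60
f 58 60 52
f 59 49 61
f 59 61 60
f 60 61 62
f 60 62 52
f 61 49 63
f 61 63 62
f 62 63 64
f 62 64 52
f 63 49 65
f 63 65 64
f 64 65 66
f 64 66 52
f 65 49 67
f 65 67 66
f 66 67 68
f 66 68 52
f 67 49 50
f 67 50 68
f 68 50 51
f 68 51 52
f 70 69 72
f 70 72 71
f 72 69 73
f 72 73 71
f 73 69 74
f 73 74 71
f 74 69 75
f 74 75 71
f 75 69 76
f 75 76 71
f 76 69 77
f 76 77 71
f 77 69 78
f 77 78 71
f 78 69 79
f 78 79 71
f 79 69 80
f 79 80 71
f 80 69 81
f 80 81 71
f 81 69 82
f 81 82 71
f 82 69 83
f 82 83 71
f 83 69 84
f 83 84 71
f 84 69 85
f 84 85 71
f 85 69 86
f 85 86 71
f 86 69 70
f 86 70 71



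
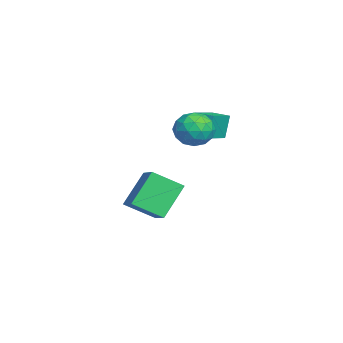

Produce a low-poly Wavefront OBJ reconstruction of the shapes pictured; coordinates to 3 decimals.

v -3.502 -3.561 -4.972
v -3.433 -5.057 -4.047
v -4.548 -2.62 -3.373
v -4.48 -4.116 -2.448
v -2.24 -3.144 -4.392
v -2.172 -4.64 -3.467
v -3.287 -2.203 -2.793
v -3.218 -3.699 -1.868
v -1.529 -1.289 1.125
v -0.586 -0.966 1.341
v -1.294 -2.614 2.079
v -0.351 -2.291 2.295
v -1.159 -1.784 2.655
v -1.304 -0.964 2.065
v -0.576 -2.616 1.355
v -0.721 -1.796 0.765
v 0.003 -1.786 1.483
v -0.358 -1.272 2.287
v -1.522 -2.308 1.133
v -1.883 -1.794 1.937
v -1.078 -1.011 1.149
v -0.802 -2.569 2.271
v -1.277 -2.271 2.482
v -0.723 -2.081 2.609
v -1.5 -1.01 1.575
v -0.946 -0.82 1.702
v -1.283 -1.301 2.474
v -0.934 -2.76 1.718
v -0.38 -2.57 1.845
v -1.157 -1.499 0.811
v -0.603 -1.309 0.938
v -0.597 -2.279 0.946
v -0.178 -1.303 1.36
v -0.039 -2.082 1.921
v -0.171 -2.273 1.368
v -0.257 -1.791 1.021
v -0.39 -1.001 1.832
v -0.251 -1.78 2.393
v -0.726 -1.482 2.605
v -0.812 -1 2.258
v -0.043 -1.483 1.916
v -1.629 -1.8 1.027
v -1.49 -2.579 1.588
v -1.068 -2.58 1.162
v -1.154 -2.098 0.815
v -1.841 -1.498 1.499
v -1.702 -2.277 2.06
v -1.623 -1.789 2.399
v -1.709 -1.307 2.052
v -1.837 -2.097 1.504
v -3.693 -1.148 0.334
v -4.008 -0.922 1.617
v -3.167 -0.356 0.324
v -3.482 -0.131 1.607
v -2.478 -1.949 0.773
v -2.793 -1.724 2.056
v -1.952 -1.158 0.763
v -2.267 -0.932 2.046
f 2 4 1
f 5 2 1
f 1 4 3
f 3 5 1
f 2 8 4
f 6 2 5
f 6 8 2
f 4 8 3
f 7 5 3
f 3 8 7
f 7 6 5
f 8 6 7
f 9 46 25
f 46 20 49
f 25 49 14
f 46 49 25
f 9 25 21
f 25 14 26
f 21 26 10
f 25 26 21
f 9 21 30
f 21 10 31
f 30 31 16
f 21 31 30
f 9 30 42
f 30 16 45
f 42 45 19
f 30 45 42
f 9 42 46
f 42 19 50
f 46 50 20
f 42 50 46
f 10 26 37
f 26 14 40
f 37 40 18
f 26 40 37
f 14 49 27
f 49 20 48
f 27 48 13
f 49 48 27
f 20 50 47
f 50 19 43
f 47 43 11
f 50 43 47
f 19 45 44
f 45 16 32
f 44 32 15
f 45 32 44
f 16 31 36
f 31 10 33
f 36 33 17
f 31 33 36
f 12 38 24
f 38 18 39
f 24 39 13
f 38 39 24
f 12 24 22
f 24 13 23
f 22 23 11
f 24 23 22
f 12 22 29
f 22 11 28
f 29 28 15
f 22 28 29
f 12 29 34
f 29 15 35
f 34 35 17
f 29 35 34
f 12 34 38
f 34 17 41
f 38 41 18
f 34 41 38
f 13 39 27
f 39 18 40
f 27 40 14
f 39 40 27
f 11 23 47
f 23 13 48
f 47 48 20
f 23 48 47
f 15 28 44
f 28 11 43
f 44 43 19
f 28 43 44
f 17 35 36
f 35 15 32
f 36 32 16
f 35 32 36
f 18 41 37
f 41 17 33
f 37 33 10
f 41 33 37
f 52 54 51
f 55 52 51
f 51 54 53
f 53 55 51
f 52 58 54
f 56 52 55
f 56 58 52
f 54 58 53
f 57 55 53
f 53 58 57
f 57 56 55
f 58 56 57



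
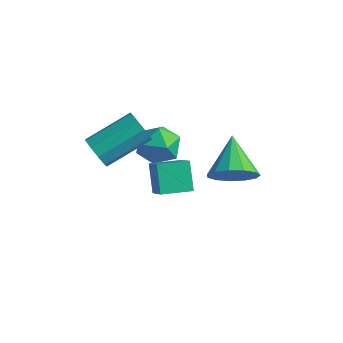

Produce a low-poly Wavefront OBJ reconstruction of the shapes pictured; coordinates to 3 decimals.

v 2.279 0.891 0.294
v 2.825 0.738 1.106
v 1.401 2.169 1.126
v 3.096 1.121 0.804
v 3.108 1.431 0.34
v 2.857 1.569 -0.138
v 2.422 1.492 -0.479
v 1.942 1.225 -0.575
v 1.569 0.851 -0.394
v 1.422 0.49 0.005
v 1.547 0.256 0.495
v 1.904 0.224 0.922
v 2.381 0.404 1.15
v 0.468 -1.652 0.446
v -0.142 -0.998 1.304
v 1.292 -0.796 0.378
v 0.682 -0.141 1.236
v 1.318 -2.379 1.604
v 0.708 -1.724 2.462
v 2.142 -1.522 1.536
v 1.532 -0.868 2.394
v -2.188 -1.439 1.106
v -1.654 -1.51 0.645
v -0.757 0.107 1.432
v -1.292 0.179 1.894
v -2 -1.227 0.456
v -1.103 0.391 1.243
v -2.434 -1.042 0.571
v -1.537 0.575 1.358
v -2.753 -1.043 0.937
v -1.857 0.574 1.724
v -2.808 -1.229 1.382
v -1.912 0.388 2.17
v -2.573 -1.514 1.698
v -1.677 0.104 2.486
v -2.158 -1.763 1.737
v -1.262 -0.145 2.525
v -1.757 -1.86 1.481
v -0.861 -0.243 2.269
v -1.558 -1.761 1.05
v -0.661 -0.143 1.837
v -2.566 3.447 -1.814
v -1.99 3.347 -2.611
v -2.47 1.873 -1.549
v -1.894 1.773 -2.346
v -1.552 2.24 -1.544
v -1.612 3.213 -1.708
v -2.848 2.007 -2.452
v -2.908 2.98 -2.616
v -2.164 2.458 -3.005
v -1.364 2.601 -2.444
v -3.096 2.619 -1.716
v -2.296 2.762 -1.155
f 2 1 4
f 2 4 3
f 4 1 5
f 4 5 3
f 5 1 6
f 5 6 3
f 6 1 7
f 6 7 3
f 7 1 8
f 7 8 3
f 8 1 9
f 8 9 3
f 9 1 10
f 9 10 3
f 10 1 11
f 10 11 3
f 11 1 12
f 11 12 3
f 12 1 13
f 12 13 3
f 13 1 2
f 13 2 3
f 15 17 14
f 18 15 14
f 14 17 16
f 16 18 14
f 15 21 17
f 19 15 18
f 19 21 15
f 17 21 16
f 20 18 16
f 16 21 20
f 20 19 18
f 21 19 20
f 23 22 26
f 23 26 24
f 24 26 27
f 24 27 25
f 26 22 28
f 26 28 27
f 27 28 29
f 27 29 25
f 28 22 30
f 28 30 29
f 29 30 31
f 29 31 25
f 30 22 32
f 30 32 31
f 31 32 33
f 31 33 25
f 32 22 34
f 32 34 33
f 33 34 35
f 33 35 25
f 34 22 36
f 34 36 35
f 35 36 37
f 35 37 25
f 36 22 38
f 36 38 37
f 37 38 39
f 37 39 25
f 38 22 40
f 38 40 39
f 39 40 41
f 39 41 25
f 40 22 23
f 40 23 41
f 41 23 24
f 41 24 25
f 42 53 47
f 42 47 43
f 42 43 49
f 42 49 52
f 42 52 53
f 43 47 51
f 47 53 46
f 53 52 44
f 52 49 48
f 49 43 50
f 45 51 46
f 45 46 44
f 45 44 48
f 45 48 50
f 45 50 51
f 46 51 47
f 44 46 53
f 48 44 52
f 50 48 49
f 51 50 43



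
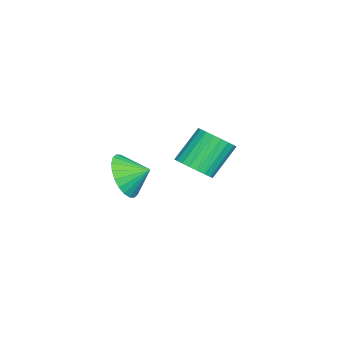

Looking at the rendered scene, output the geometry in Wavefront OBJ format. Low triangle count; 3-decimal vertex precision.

v 1.795 -1.987 3.149
v 2.539 -1.638 2.479
v 1.765 -1.033 3.611
v 2.194 -1.548 2.27
v 1.788 -1.525 2.195
v 1.383 -1.572 2.265
v 1.041 -1.682 2.47
v 0.814 -1.839 2.778
v 0.736 -2.018 3.142
v 0.819 -2.192 3.508
v 1.051 -2.335 3.819
v 1.397 -2.425 4.028
v 1.803 -2.449 4.103
v 2.208 -2.401 4.033
v 2.55 -2.291 3.829
v 2.777 -2.135 3.521
v 2.855 -1.956 3.156
v 2.772 -1.781 2.79
v -1.854 -0.19 1.672
v -1.13 -0.194 2.19
v -2.082 0.547 3.526
v -2.806 0.55 3.008
v -1.103 0.117 2.037
v -2.055 0.857 3.373
v -1.19 0.381 1.829
v -2.142 1.121 3.165
v -1.378 0.558 1.597
v -2.33 1.298 2.933
v -1.638 0.621 1.376
v -2.59 1.361 2.712
v -1.932 0.561 1.2
v -2.884 1.301 2.537
v -2.213 0.386 1.097
v -3.165 1.126 2.433
v -2.44 0.124 1.08
v -3.392 0.864 2.416
v -2.578 -0.187 1.154
v -3.53 0.554 2.49
v -2.605 -0.497 1.307
v -3.557 0.243 2.643
v -2.518 -0.761 1.515
v -3.47 -0.021 2.851
v -2.33 -0.938 1.747
v -3.282 -0.198 3.083
v -2.07 -1.001 1.968
v -3.022 -0.261 3.304
v -1.776 -0.941 2.143
v -2.728 -0.201 3.48
v -1.495 -0.766 2.247
v -2.447 -0.026 3.583
v -1.268 -0.504 2.264
v -2.22 0.236 3.6
f 2 1 4
f 2 4 3
f 4 1 5
f 4 5 3
f 5 1 6
f 5 6 3
f 6 1 7
f 6 7 3
f 7 1 8
f 7 8 3
f 8 1 9
f 8 9 3
f 9 1 10
f 9 10 3
f 10 1 11
f 10 11 3
f 11 1 12
f 11 12 3
f 12 1 13
f 12 13 3
f 13 1 14
f 13 14 3
f 14 1 15
f 14 15 3
f 15 1 16
f 15 16 3
f 16 1 17
f 16 17 3
f 17 1 18
f 17 18 3
f 18 1 2
f 18 2 3
f 20 19 23
f 20 23 21
f 21 23 24
f 21 24 22
f 23 19 25
f 23 25 24
f 24 25 26
f 24 26 22
f 25 19 27
f 25 27 26
f 26 27 28
f 26 28 22
f 27 19 29
f 27 29 28
f 28 29 30
f 28 30 22
f 29 19 31
f 29 31 30
f 30 31 32
f 30 32 22
f 31 19 33
f 31 33 32
f 32 33 34
f 32 34 22
f 33 19 35
f 33 35 34
f 34 35 36
f 34 36 22
f 35 19 37
f 35 37 36
f 36 37 38
f 36 38 22
f 37 19 39
f 37 39 38
f 38 39 40
f 38 40 22
f 39 19 41
f 39 41 40
f 40 41 42
f 40 42 22
f 41 19 43
f 41 43 42
f 42 43 44
f 42 44 22
f 43 19 45
f 43 45 44
f 44 45 46
f 44 46 22
f 45 19 47
f 45 47 46
f 46 47 48
f 46 48 22
f 47 19 49
f 47 49 48
f 48 49 50
f 48 50 22
f 49 19 51
f 49 51 50
f 50 51 52
f 50 52 22
f 51 19 20
f 51 20 52
f 52 20 21
f 52 21 22



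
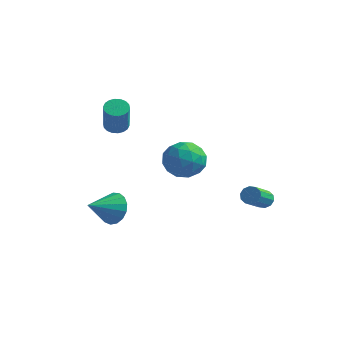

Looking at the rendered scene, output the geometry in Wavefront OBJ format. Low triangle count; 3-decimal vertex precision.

v 3.598 1.212 -2.815
v 4.153 1.267 -2.77
v 4.218 -0.096 -1.861
v 3.662 -0.152 -1.905
v 4.007 1.437 -2.506
v 4.072 0.073 -1.597
v 3.705 1.52 -2.36
v 3.77 0.157 -1.45
v 3.362 1.486 -2.387
v 3.426 0.122 -1.478
v 3.109 1.347 -2.578
v 3.173 -0.017 -1.668
v 3.042 1.156 -2.859
v 3.107 -0.207 -1.95
v 3.188 0.987 -3.123
v 3.253 -0.377 -2.214
v 3.49 0.903 -3.27
v 3.555 -0.46 -2.36
v 3.834 0.938 -3.242
v 3.898 -0.426 -2.333
v 4.087 1.077 -3.052
v 4.151 -0.287 -2.142
v -2.651 -2.78 -3.579
v -2.061 -3.301 -4.212
v -3.149 -4.24 -2.841
v -1.773 -3.208 -3.835
v -1.686 -3.018 -3.399
v -1.821 -2.772 -3.004
v -2.145 -2.529 -2.742
v -2.586 -2.343 -2.671
v -3.041 -2.257 -2.808
v -3.408 -2.291 -3.122
v -3.6 -2.437 -3.54
v -3.576 -2.661 -3.968
v -3.34 -2.913 -4.306
v -2.946 -3.134 -4.478
v -2.484 -3.274 -4.444
v -3.346 -1.493 1.593
v -2.787 -1.666 1.311
v -2.194 -2.44 2.966
v -2.754 -2.267 3.247
v -2.728 -1.402 1.414
v -2.135 -2.176 3.068
v -2.792 -1.156 1.552
v -2.199 -1.93 3.206
v -2.966 -0.977 1.698
v -2.373 -1.75 3.352
v -3.215 -0.9 1.823
v -2.622 -1.673 3.477
v -3.49 -0.94 1.903
v -2.897 -1.714 3.557
v -3.737 -1.09 1.921
v -3.144 -1.864 3.575
v -3.906 -1.32 1.874
v -3.313 -2.094 3.529
v -3.965 -1.584 1.772
v -3.372 -2.358 3.426
v -3.901 -1.83 1.634
v -3.308 -2.604 3.288
v -3.727 -2.01 1.488
v -3.134 -2.783 3.142
v -3.478 -2.087 1.363
v -2.885 -2.86 3.017
v -3.203 -2.046 1.283
v -2.61 -2.82 2.937
v -2.956 -1.896 1.265
v -2.363 -2.67 2.919
v 1.14 -1.988 1.136
v 1.723 -2.339 2.058
v 1.617 -3.541 0.242
v 2.2 -3.892 1.164
v 1.055 -3.839 1.195
v 0.761 -2.879 1.748
v 2.579 -3.001 0.552
v 2.285 -2.041 1.105
v 2.612 -2.965 1.697
v 1.67 -3.484 2.095
v 1.67 -2.396 0.205
v 0.728 -2.915 0.603
v 1.39 -2.027 1.675
v 1.95 -3.853 0.625
v 1.278 -3.822 0.643
v 1.62 -4.028 1.185
v 0.824 -2.344 1.493
v 1.166 -2.551 2.035
v 0.774 -3.433 1.528
v 2.174 -3.329 0.265
v 2.516 -3.536 0.807
v 1.72 -1.852 1.115
v 2.062 -2.058 1.657
v 2.566 -2.447 0.772
v 2.255 -2.602 2.005
v 2.535 -3.515 1.48
v 2.758 -2.991 1.12
v 2.585 -2.426 1.445
v 1.701 -2.906 2.239
v 1.982 -3.819 1.714
v 1.309 -3.788 1.732
v 1.136 -3.224 2.057
v 2.224 -3.274 2.027
v 1.358 -2.061 0.586
v 1.639 -2.974 0.061
v 2.204 -2.656 0.243
v 2.031 -2.092 0.568
v 0.805 -2.365 0.82
v 1.085 -3.278 0.295
v 0.755 -3.454 0.855
v 0.582 -2.889 1.18
v 1.116 -2.606 0.273
f 2 1 5
f 2 5 3
f 3 5 6
f 3 6 4
f 5 1 7
f 5 7 6
f 6 7 8
f 6 8 4
f 7 1 9
f 7 9 8
f 8 9 10
f 8 10 4
f 9 1 11
f 9 11 10
f 10 11 12
f 10 12 4
f 11 1 13
f 11 13 12
f 12 13 14
f 12 14 4
f 13 1 15
f 13 15 14
f 14 15 16
f 14 16 4
f 15 1 17
f 15 17 16
f 16 17 18
f 16 18 4
f 17 1 19
f 17 19 18
f 18 19 20
f 18 20 4
f 19 1 21
f 19 21 20
f 20 21 22
f 20 22 4
f 21 1 2
f 21 2 22
f 22 2 3
f 22 3 4
f 24 23 26
f 24 26 25
f 26 23 27
f 26 27 25
f 27 23 28
f 27 28 25
f 28 23 29
f 28 29 25
f 29 23 30
f 29 30 25
f 30 23 31
f 30 31 25
f 31 23 32
f 31 32 25
f 32 23 33
f 32 33 25
f 33 23 34
f 33 34 25
f 34 23 35
f 34 35 25
f 35 23 36
f 35 36 25
f 36 23 37
f 36 37 25
f 37 23 24
f 37 24 25
f 39 38 42
f 39 42 40
f 40 42 43
f 40 43 41
f 42 38 44
f 42 44 43
f 43 44 45
f 43 45 41
f 44 38 46
f 44 46 45
f 45 46 47
f 45 47 41
f 46 38 48
f 46 48 47
f 47 48 49
f 47 49 41
f 48 38 50
f 48 50 49
f 49 50 51
f 49 51 41
f 50 38 52
f 50 52 51
f 51 52 53
f 51 53 41
f 52 38 54
f 52 54 53
f 53 54 55
f 53 55 41
f 54 38 56
f 54 56 55
f 55 56 57
f 55 57 41
f 56 38 58
f 56 58 57
f 57 58 59
f 57 59 41
f 58 38 60
f 58 60 59
f 59 60 61
f 59 61 41
f 60 38 62
f 60 62 61
f 61 62 63
f 61 63 41
f 62 38 64
f 62 64 63
f 63 64 65
f 63 65 41
f 64 38 66
f 64 66 65
f 65 66 67
f 65 67 41
f 66 38 39
f 66 39 67
f 67 39 40
f 67 40 41
f 68 105 84
f 105 79 108
f 84 108 73
f 105 108 84
f 68 84 80
f 84 73 85
f 80 85 69
f 84 85 80
f 68 80 89
f 80 69 90
f 89 90 75
f 80 90 89
f 68 89 101
f 89 75 104
f 101 104 78
f 89 104 101
f 68 101 105
f 101 78 109
f 105 109 79
f 101 109 105
f 69 85 96
f 85 73 99
f 96 99 77
f 85 99 96
f 73 108 86
f 108 79 107
f 86 107 72
f 108 107 86
f 79 109 106
f 109 78 102
f 106 102 70
f 109 102 106
f 78 104 103
f 104 75 91
f 103 91 74
f 104 91 103
f 75 90 95
f 90 69 92
f 95 92 76
f 90 92 95
f 71 97 83
f 97 77 98
f 83 98 72
f 97 98 83
f 71 83 81
f 83 72 82
f 81 82 70
f 83 82 81
f 71 81 88
f 81 70 87
f 88 87 74
f 81 87 88
f 71 88 93
f 88 74 94
f 93 94 76
f 88 94 93
f 71 93 97
f 93 76 100
f 97 100 77
f 93 100 97
f 72 98 86
f 98 77 99
f 86 99 73
f 98 99 86
f 70 82 106
f 82 72 107
f 106 107 79
f 82 107 106
f 74 87 103
f 87 70 102
f 103 102 78
f 87 102 103
f 76 94 95
f 94 74 91
f 95 91 75
f 94 91 95
f 77 100 96
f 100 76 92
f 96 92 69
f 100 92 96



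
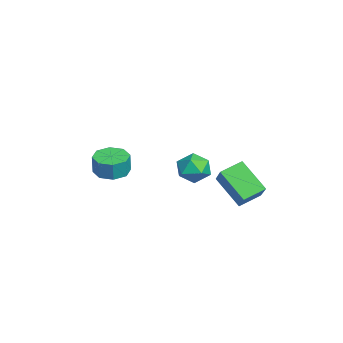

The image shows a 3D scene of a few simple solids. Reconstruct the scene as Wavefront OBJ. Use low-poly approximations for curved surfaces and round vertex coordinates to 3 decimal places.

v -2.672 1.353 0.286
v -2.198 1.902 -0.476
v -1.282 1.498 1.256
v -0.808 2.047 0.494
v -1.616 2.467 1.02
v -2.476 2.377 0.42
v -1.004 1.023 0.36
v -1.864 0.933 -0.24
v -1.168 1.698 -0.43
v -1.546 2.59 -0.022
v -1.934 0.81 0.802
v -2.312 1.702 1.21
v 3.519 3.635 0.441
v 2.353 2.554 1.797
v 2.993 4.77 0.892
v 1.826 3.689 2.248
v 4.774 3.751 1.612
v 3.607 2.67 2.968
v 4.247 4.886 2.063
v 3.081 3.805 3.419
v 3.689 -2.677 3.271
v 4.306 -1.972 3.196
v 4.468 -1.998 4.294
v 3.851 -2.703 4.369
v 3.633 -1.739 3.301
v 3.796 -1.765 4.399
v 2.993 -2.056 3.389
v 3.156 -2.082 4.487
v 2.76 -2.737 3.408
v 2.923 -2.762 4.505
v 3.072 -3.382 3.346
v 3.234 -3.408 4.444
v 3.744 -3.615 3.241
v 3.907 -3.641 4.339
v 4.384 -3.298 3.153
v 4.547 -3.324 4.251
v 4.617 -2.618 3.135
v 4.78 -2.643 4.232
f 1 12 6
f 1 6 2
f 1 2 8
f 1 8 11
f 1 11 12
f 2 6 10
f 6 12 5
f 12 11 3
f 11 8 7
f 8 2 9
f 4 10 5
f 4 5 3
f 4 3 7
f 4 7 9
f 4 9 10
f 5 10 6
f 3 5 12
f 7 3 11
f 9 7 8
f 10 9 2
f 14 16 13
f 17 14 13
f 13 16 15
f 15 17 13
f 14 20 16
f 18 14 17
f 18 20 14
f 16 20 15
f 19 17 15
f 15 20 19
f 19 18 17
f 20 18 19
f 22 21 25
f 22 25 23
f 23 25 26
f 23 26 24
f 25 21 27
f 25 27 26
f 26 27 28
f 26 28 24
f 27 21 29
f 27 29 28
f 28 29 30
f 28 30 24
f 29 21 31
f 29 31 30
f 30 31 32
f 30 32 24
f 31 21 33
f 31 33 32
f 32 33 34
f 32 34 24
f 33 21 35
f 33 35 34
f 34 35 36
f 34 36 24
f 35 21 37
f 35 37 36
f 36 37 38
f 36 38 24
f 37 21 22
f 37 22 38
f 38 22 23
f 38 23 24



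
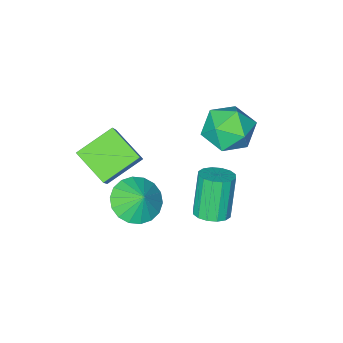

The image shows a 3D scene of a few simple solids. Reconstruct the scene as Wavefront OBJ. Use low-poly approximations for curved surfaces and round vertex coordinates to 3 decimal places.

v -0.086 1.467 -0.236
v 0.617 1.525 0.019
v 0.009 1.052 1.81
v -0.694 0.993 1.556
v 0.465 1.88 0.061
v -0.143 1.406 1.852
v 0.166 2.124 0.024
v -0.443 1.65 1.815
v -0.201 2.192 -0.083
v -0.81 1.718 1.708
v -0.537 2.066 -0.231
v -1.146 1.592 1.56
v -0.752 1.779 -0.379
v -1.361 1.305 1.412
v -0.789 1.408 -0.49
v -1.397 0.935 1.301
v -0.637 1.054 -0.532
v -1.245 0.58 1.259
v -0.337 0.81 -0.495
v -0.946 0.336 1.296
v 0.03 0.742 -0.388
v -0.579 0.268 1.403
v 0.366 0.868 -0.24
v -0.243 0.394 1.551
v 0.581 1.155 -0.092
v -0.028 0.681 1.699
v 1.573 -1.212 -0.641
v 2.121 -1.986 -0.104
v 1.627 -0.588 0.201
v 2.475 -1.73 -0.315
v 2.65 -1.372 -0.591
v 2.612 -0.982 -0.877
v 2.369 -0.638 -1.117
v 1.967 -0.407 -1.262
v 1.488 -0.336 -1.284
v 1.026 -0.438 -1.179
v 0.672 -0.693 -0.968
v 0.496 -1.052 -0.692
v 0.534 -1.441 -0.405
v 0.778 -1.786 -0.166
v 1.179 -2.017 -0.021
v 1.658 -2.088 0.001
v 0.909 -1.647 1.338
v 1.115 -3.15 2.127
v 1.565 -0.94 2.513
v 1.772 -2.444 3.302
v 2.508 -1.836 0.558
v 2.715 -3.34 1.347
v 3.165 -1.13 1.733
v 3.371 -2.633 2.522
v -3.164 0.327 2.833
v -2.476 0.632 1.913
v -1.884 -1.012 3.347
v -1.196 -0.707 2.427
v -1.332 0.041 3.341
v -2.124 0.868 3.023
v -2.236 -1.248 2.237
v -3.028 -0.421 1.919
v -1.903 -0.342 1.545
v -1.344 0.455 2.227
v -3.016 -0.835 3.033
v -2.457 -0.038 3.715
f 2 1 5
f 2 5 3
f 3 5 6
f 3 6 4
f 5 1 7
f 5 7 6
f 6 7 8
f 6 8 4
f 7 1 9
f 7 9 8
f 8 9 10
f 8 10 4
f 9 1 11
f 9 11 10
f 10 11 12
f 10 12 4
f 11 1 13
f 11 13 12
f 12 13 14
f 12 14 4
f 13 1 15
f 13 15 14
f 14 15 16
f 14 16 4
f 15 1 17
f 15 17 16
f 16 17 18
f 16 18 4
f 17 1 19
f 17 19 18
f 18 19 20
f 18 20 4
f 19 1 21
f 19 21 20
f 20 21 22
f 20 22 4
f 21 1 23
f 21 23 22
f 22 23 24
f 22 24 4
f 23 1 25
f 23 25 24
f 24 25 26
f 24 26 4
f 25 1 2
f 25 2 26
f 26 2 3
f 26 3 4
f 28 27 30
f 28 30 29
f 30 27 31
f 30 31 29
f 31 27 32
f 31 32 29
f 32 27 33
f 32 33 29
f 33 27 34
f 33 34 29
f 34 27 35
f 34 35 29
f 35 27 36
f 35 36 29
f 36 27 37
f 36 37 29
f 37 27 38
f 37 38 29
f 38 27 39
f 38 39 29
f 39 27 40
f 39 40 29
f 40 27 41
f 40 41 29
f 41 27 42
f 41 42 29
f 42 27 28
f 42 28 29
f 44 46 43
f 47 44 43
f 43 46 45
f 45 47 43
f 44 50 46
f 48 44 47
f 48 50 44
f 46 50 45
f 49 47 45
f 45 50 49
f 49 48 47
f 50 48 49
f 51 62 56
f 51 56 52
f 51 52 58
f 51 58 61
f 51 61 62
f 52 56 60
f 56 62 55
f 62 61 53
f 61 58 57
f 58 52 59
f 54 60 55
f 54 55 53
f 54 53 57
f 54 57 59
f 54 59 60
f 55 60 56
f 53 55 62
f 57 53 61
f 59 57 58
f 60 59 52



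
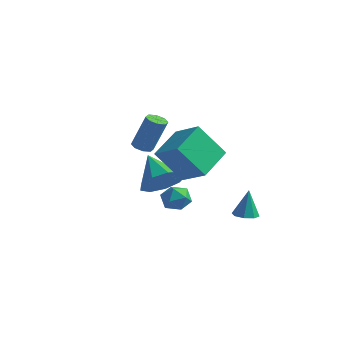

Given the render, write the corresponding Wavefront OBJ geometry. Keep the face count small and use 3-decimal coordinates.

v -1.418 0.53 1.032
v -0.927 0.485 0.867
v -0.331 0.764 2.563
v -0.822 0.81 2.728
v -1.059 0.86 0.851
v -0.463 1.14 2.548
v -1.401 1.042 0.941
v -0.805 1.322 2.638
v -1.753 0.924 1.085
v -1.157 1.204 2.781
v -1.909 0.576 1.197
v -1.313 0.855 2.893
v -1.777 0.2 1.212
v -1.181 0.48 2.909
v -1.435 0.018 1.122
v -0.839 0.298 2.819
v -1.083 0.136 0.979
v -0.487 0.416 2.675
v 3.174 1.844 -2.342
v 3.747 1.666 -2.32
v 3.186 2.056 -0.938
v 3.706 2.118 -2.388
v 3.353 2.41 -2.429
v 2.896 2.37 -2.419
v 2.602 2.021 -2.364
v 2.643 1.569 -2.296
v 2.995 1.278 -2.255
v 3.452 1.318 -2.265
v -0.612 0.938 -1.046
v -0.027 0.561 -0.194
v -1.868 1.502 0.066
v 0.163 1.274 -0.342
v -0.01 1.829 -0.819
v -0.464 1.968 -1.402
v -0.988 1.624 -1.819
v -1.336 0.959 -1.874
v -1.345 0.284 -1.542
v -1.011 -0.085 -0.977
v -0.491 0.024 -0.445
v 2.868 -4.155 3.26
v 4.126 -4.324 3.918
v 2.728 -2.559 3.938
v 3.987 -2.728 4.596
v 3.733 -3.452 1.784
v 4.992 -3.621 2.442
v 3.594 -1.856 2.462
v 4.852 -2.025 3.12
v 2.175 -2.138 0.503
v 2.868 -1.964 0.534
v 2.392 -2.836 -0.394
v 3.085 -2.662 -0.363
v 2.791 -3.055 0.158
v 2.657 -2.623 0.712
v 2.603 -2.177 -0.572
v 2.469 -1.745 -0.018
v 3.132 -1.987 -0.13
v 3.249 -2.53 0.321
v 2.011 -2.27 -0.181
v 2.128 -2.813 0.27
f 2 1 5
f 2 5 3
f 3 5 6
f 3 6 4
f 5 1 7
f 5 7 6
f 6 7 8
f 6 8 4
f 7 1 9
f 7 9 8
f 8 9 10
f 8 10 4
f 9 1 11
f 9 11 10
f 10 11 12
f 10 12 4
f 11 1 13
f 11 13 12
f 12 13 14
f 12 14 4
f 13 1 15
f 13 15 14
f 14 15 16
f 14 16 4
f 15 1 17
f 15 17 16
f 16 17 18
f 16 18 4
f 17 1 2
f 17 2 18
f 18 2 3
f 18 3 4
f 20 19 22
f 20 22 21
f 22 19 23
f 22 23 21
f 23 19 24
f 23 24 21
f 24 19 25
f 24 25 21
f 25 19 26
f 25 26 21
f 26 19 27
f 26 27 21
f 27 19 28
f 27 28 21
f 28 19 20
f 28 20 21
f 30 29 32
f 30 32 31
f 32 29 33
f 32 33 31
f 33 29 34
f 33 34 31
f 34 29 35
f 34 35 31
f 35 29 36
f 35 36 31
f 36 29 37
f 36 37 31
f 37 29 38
f 37 38 31
f 38 29 39
f 38 39 31
f 39 29 30
f 39 30 31
f 41 43 40
f 44 41 40
f 40 43 42
f 42 44 40
f 41 47 43
f 45 41 44
f 45 47 41
f 43 47 42
f 46 44 42
f 42 47 46
f 46 45 44
f 47 45 46
f 48 59 53
f 48 53 49
f 48 49 55
f 48 55 58
f 48 58 59
f 49 53 57
f 53 59 52
f 59 58 50
f 58 55 54
f 55 49 56
f 51 57 52
f 51 52 50
f 51 50 54
f 51 54 56
f 51 56 57
f 52 57 53
f 50 52 59
f 54 50 58
f 56 54 55
f 57 56 49



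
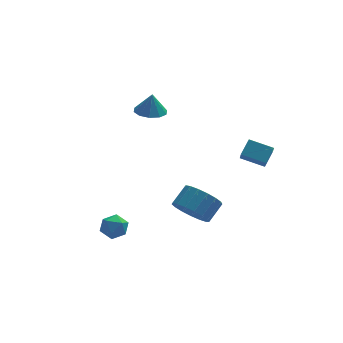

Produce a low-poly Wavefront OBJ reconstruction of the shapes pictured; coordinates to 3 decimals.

v 1.263 -1.698 -1.294
v 2.043 -2.164 -1.71
v 2.777 -1.569 -1.003
v 1.997 -1.102 -0.586
v 1.986 -1.773 -1.98
v 2.72 -1.178 -1.273
v 1.763 -1.365 -2.093
v 2.497 -0.769 -1.386
v 1.426 -1.032 -2.022
v 2.16 -0.437 -1.315
v 1.051 -0.853 -1.785
v 1.785 -0.258 -1.078
v 0.725 -0.866 -1.435
v 1.459 -0.271 -0.728
v 0.522 -1.071 -1.052
v 1.256 -0.476 -0.345
v 0.489 -1.418 -0.725
v 1.223 -0.823 -0.018
v 0.633 -1.83 -0.528
v 1.367 -1.235 0.179
v 0.922 -2.212 -0.507
v 1.655 -1.616 0.2
v 1.288 -2.475 -0.665
v 2.022 -1.88 0.042
v 1.649 -2.561 -0.968
v 2.383 -1.966 -0.261
v 1.922 -2.448 -1.345
v 2.655 -1.853 -0.638
v 3.136 -3.369 3.271
v 3.042 -3.954 3.909
v 3.61 -2.833 3.833
v 3.517 -3.417 4.47
v 4.143 -3.903 2.93
v 4.05 -4.487 3.567
v 4.618 -3.366 3.491
v 4.524 -3.951 4.129
v 0.176 2.377 3.128
v 0.97 2.43 3.048
v 0.284 2.423 4.232
v 0.785 2.889 3.047
v 0.368 3.152 3.077
v -0.123 3.119 3.126
v -0.5 2.803 3.176
v -0.618 2.324 3.208
v -0.433 1.865 3.209
v -0.016 1.602 3.179
v 0.475 1.635 3.13
v 0.852 1.951 3.08
v -3.012 -2.367 -1.472
v -2.637 -1.874 -1.848
v -2.043 -2.646 -0.872
v -1.668 -2.153 -1.248
v -2.172 -1.939 -0.773
v -2.771 -1.767 -1.143
v -1.909 -2.753 -1.577
v -2.508 -2.581 -1.947
v -1.955 -2.112 -1.913
v -2.118 -1.609 -1.416
v -2.562 -2.911 -1.304
v -2.725 -2.408 -0.807
f 2 1 5
f 2 5 3
f 3 5 6
f 3 6 4
f 5 1 7
f 5 7 6
f 6 7 8
f 6 8 4
f 7 1 9
f 7 9 8
f 8 9 10
f 8 10 4
f 9 1 11
f 9 11 10
f 10 11 12
f 10 12 4
f 11 1 13
f 11 13 12
f 12 13 14
f 12 14 4
f 13 1 15
f 13 15 14
f 14 15 16
f 14 16 4
f 15 1 17
f 15 17 16
f 16 17 18
f 16 18 4
f 17 1 19
f 17 19 18
f 18 19 20
f 18 20 4
f 19 1 21
f 19 21 20
f 20 21 22
f 20 22 4
f 21 1 23
f 21 23 22
f 22 23 24
f 22 24 4
f 23 1 25
f 23 25 24
f 24 25 26
f 24 26 4
f 25 1 27
f 25 27 26
f 26 27 28
f 26 28 4
f 27 1 2
f 27 2 28
f 28 2 3
f 28 3 4
f 30 32 29
f 33 30 29
f 29 32 31
f 31 33 29
f 30 36 32
f 34 30 33
f 34 36 30
f 32 36 31
f 35 33 31
f 31 36 35
f 35 34 33
f 36 34 35
f 38 37 40
f 38 40 39
f 40 37 41
f 40 41 39
f 41 37 42
f 41 42 39
f 42 37 43
f 42 43 39
f 43 37 44
f 43 44 39
f 44 37 45
f 44 45 39
f 45 37 46
f 45 46 39
f 46 37 47
f 46 47 39
f 47 37 48
f 47 48 39
f 48 37 38
f 48 38 39
f 49 60 54
f 49 54 50
f 49 50 56
f 49 56 59
f 49 59 60
f 50 54 58
f 54 60 53
f 60 59 51
f 59 56 55
f 56 50 57
f 52 58 53
f 52 53 51
f 52 51 55
f 52 55 57
f 52 57 58
f 53 58 54
f 51 53 60
f 55 51 59
f 57 55 56
f 58 57 50



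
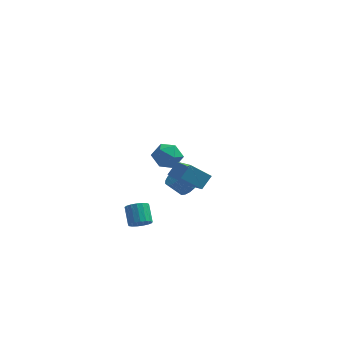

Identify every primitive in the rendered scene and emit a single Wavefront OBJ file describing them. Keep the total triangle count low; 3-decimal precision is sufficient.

v 0.489 -3.064 2.128
v 1.35 -4.638 3.034
v -0.519 -3.175 2.892
v 0.342 -4.75 3.798
v 0.878 -2.51 2.722
v 1.739 -4.085 3.628
v -0.13 -2.622 3.486
v 0.731 -4.196 4.392
v -1.084 3.649 0.274
v -0.553 2.93 0.14
v -2.267 2.79 0.2
v -1.736 2.071 0.066
v -1.741 2.486 0.87
v -1.011 3.017 0.915
v -1.809 2.703 -0.575
v -1.079 3.234 -0.53
v -1.001 2.345 -0.384
v -0.959 2.211 0.509
v -1.861 3.509 -0.169
v -1.819 3.375 0.724
v -1.809 -3.61 -0.549
v -1.221 -3.493 -0.436
v -1.523 -2.692 0.302
v -2.111 -2.81 0.189
v -1.287 -3.314 -0.657
v -1.589 -2.513 0.081
v -1.473 -3.203 -0.854
v -1.774 -2.402 -0.116
v -1.735 -3.185 -0.98
v -2.037 -2.384 -0.242
v -2.015 -3.265 -1.008
v -2.316 -2.464 -0.27
v -2.247 -3.424 -0.93
v -2.549 -2.623 -0.193
v -2.379 -3.625 -0.766
v -2.681 -2.824 -0.028
v -2.381 -3.823 -0.551
v -2.682 -3.023 0.187
v -2.252 -3.973 -0.336
v -2.553 -3.172 0.402
v -2.021 -4.039 -0.17
v -2.322 -3.238 0.568
v -1.742 -4.007 -0.091
v -2.043 -3.206 0.647
v -1.478 -3.885 -0.116
v -1.78 -3.084 0.622
v -1.29 -3.699 -0.241
v -1.592 -2.898 0.497
v 0.392 -2.153 1.433
v 0.73 -2.668 1.667
v 0.047 -2.783 2.402
v -0.292 -2.267 2.167
v 0.853 -2.421 1.82
v 0.17 -2.536 2.555
v 0.871 -2.112 1.885
v 0.188 -2.227 2.619
v 0.779 -1.813 1.846
v 0.095 -1.928 2.58
v 0.598 -1.591 1.712
v -0.086 -1.706 2.447
v 0.37 -1.498 1.514
v -0.314 -1.613 2.249
v 0.146 -1.555 1.298
v -0.537 -1.67 2.033
v -0.02 -1.749 1.112
v -0.704 -1.863 1.847
v -0.093 -2.035 1
v -0.776 -2.15 1.735
v -0.054 -2.348 0.987
v -0.738 -2.463 1.722
v 0.086 -2.617 1.076
v -0.597 -2.731 1.811
v 0.297 -2.779 1.247
v -0.386 -2.894 1.982
v 0.529 -2.798 1.46
v -0.154 -2.912 2.195
f 2 4 1
f 5 2 1
f 1 4 3
f 3 5 1
f 2 8 4
f 6 2 5
f 6 8 2
f 4 8 3
f 7 5 3
f 3 8 7
f 7 6 5
f 8 6 7
f 9 20 14
f 9 14 10
f 9 10 16
f 9 16 19
f 9 19 20
f 10 14 18
f 14 20 13
f 20 19 11
f 19 16 15
f 16 10 17
f 12 18 13
f 12 13 11
f 12 11 15
f 12 15 17
f 12 17 18
f 13 18 14
f 11 13 20
f 15 11 19
f 17 15 16
f 18 17 10
f 22 21 25
f 22 25 23
f 23 25 26
f 23 26 24
f 25 21 27
f 25 27 26
f 26 27 28
f 26 28 24
f 27 21 29
f 27 29 28
f 28 29 30
f 28 30 24
f 29 21 31
f 29 31 30
f 30 31 32
f 30 32 24
f 31 21 33
f 31 33 32
f 32 33 34
f 32 34 24
f 33 21 35
f 33 35 34
f 34 35 36
f 34 36 24
f 35 21 37
f 35 37 36
f 36 37 38
f 36 38 24
f 37 21 39
f 37 39 38
f 38 39 40
f 38 40 24
f 39 21 41
f 39 41 40
f 40 41 42
f 40 42 24
f 41 21 43
f 41 43 42
f 42 43 44
f 42 44 24
f 43 21 45
f 43 45 44
f 44 45 46
f 44 46 24
f 45 21 47
f 45 47 46
f 46 47 48
f 46 48 24
f 47 21 22
f 47 22 48
f 48 22 23
f 48 23 24
f 50 49 53
f 50 53 51
f 51 53 54
f 51 54 52
f 53 49 55
f 53 55 54
f 54 55 56
f 54 56 52
f 55 49 57
f 55 57 56
f 56 57 58
f 56 58 52
f 57 49 59
f 57 59 58
f 58 59 60
f 58 60 52
f 59 49 61
f 59 61 60
f 60 61 62
f 60 62 52
f 61 49 63
f 61 63 62
f 62 63 64
f 62 64 52
f 63 49 65
f 63 65 64
f 64 65 66
f 64 66 52
f 65 49 67
f 65 67 66
f 66 67 68
f 66 68 52
f 67 49 69
f 67 69 68
f 68 69 70
f 68 70 52
f 69 49 71
f 69 71 70
f 70 71 72
f 70 72 52
f 71 49 73
f 71 73 72
f 72 73 74
f 72 74 52
f 73 49 75
f 73 75 74
f 74 75 76
f 74 76 52
f 75 49 50
f 75 50 76
f 76 50 51
f 76 51 52



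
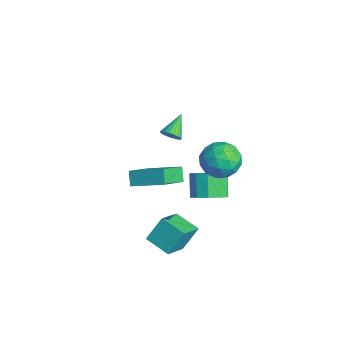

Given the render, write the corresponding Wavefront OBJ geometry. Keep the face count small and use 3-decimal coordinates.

v -3.72 -0.198 -3.356
v -2.779 -1.683 -2.225
v -2.393 1.233 -2.582
v -1.452 -0.251 -1.451
v -3.108 -0.369 -4.089
v -2.167 -1.853 -2.958
v -1.781 1.063 -3.315
v -0.84 -0.422 -2.184
v 2.412 2.444 2.091
v 3.139 1.559 1.818
v 0.921 1.381 1.562
v 1.648 0.496 1.289
v 1.494 0.806 2.415
v 2.415 1.462 2.742
v 1.645 1.478 0.638
v 2.566 2.134 0.965
v 2.665 0.962 0.92
v 2.572 0.546 2.018
v 1.488 2.394 1.362
v 1.395 1.978 2.46
v 2.906 2.094 2
v 1.154 0.846 1.38
v 1.063 1.028 2.041
v 1.49 0.507 1.881
v 2.481 2.038 2.544
v 2.909 1.517 2.383
v 1.941 1.075 2.734
v 1.151 1.423 0.997
v 1.579 0.902 0.836
v 2.57 2.433 1.499
v 2.997 1.912 1.339
v 2.119 1.865 0.646
v 3.055 1.223 1.312
v 2.179 0.599 1.002
v 2.177 1.176 0.619
v 2.718 1.562 0.811
v 3 0.979 1.958
v 2.124 0.355 1.647
v 2.033 0.537 2.309
v 2.575 0.923 2.501
v 2.722 0.628 1.43
v 1.936 2.585 1.733
v 1.06 1.961 1.422
v 1.485 2.017 0.879
v 2.027 2.403 1.071
v 1.881 2.341 2.378
v 1.005 1.717 2.068
v 1.342 1.378 2.569
v 1.883 1.764 2.761
v 1.338 2.312 1.95
v 2.34 -2.792 -3.052
v 2.228 -1.853 -1.786
v 1.314 -1.552 -4.062
v 1.202 -0.613 -2.796
v 3.598 -2.087 -3.464
v 3.486 -1.148 -2.198
v 2.572 -0.847 -4.474
v 2.46 0.092 -3.208
v 1.23 1.226 -2.058
v 2.028 1.493 -1.462
v 1.087 1.861 -0.367
v 0.29 1.594 -0.962
v 1.847 2.007 -1.791
v 0.906 2.375 -0.696
v 1.43 2.223 -2.221
v 0.489 2.591 -1.126
v 0.938 2.058 -2.589
v -0.003 2.426 -1.494
v 0.557 1.575 -2.754
v -0.384 1.944 -1.659
v 0.433 0.959 -2.653
v -0.508 1.327 -1.558
v 0.614 0.445 -2.324
v -0.327 0.813 -1.229
v 1.031 0.229 -1.894
v 0.09 0.597 -0.799
v 1.523 0.394 -1.526
v 0.582 0.762 -0.431
v 1.904 0.876 -1.361
v 0.963 1.245 -0.266
v 0.803 -0.764 3.455
v 1.211 -0.781 3.881
v 0.017 0.164 4.245
v 1.29 -0.595 3.741
v 1.285 -0.438 3.553
v 1.197 -0.338 3.347
v 1.04 -0.311 3.16
v 0.843 -0.363 3.024
v 0.638 -0.484 2.962
v 0.462 -0.653 2.986
v 0.345 -0.842 3.091
v 0.307 -1.017 3.259
v 0.355 -1.148 3.46
v 0.48 -1.213 3.661
v 0.661 -1.2 3.826
v 0.867 -1.112 3.927
v 1.061 -0.963 3.946
f 2 4 1
f 5 2 1
f 1 4 3
f 3 5 1
f 2 8 4
f 6 2 5
f 6 8 2
f 4 8 3
f 7 5 3
f 3 8 7
f 7 6 5
f 8 6 7
f 9 46 25
f 46 20 49
f 25 49 14
f 46 49 25
f 9 25 21
f 25 14 26
f 21 26 10
f 25 26 21
f 9 21 30
f 21 10 31
f 30 31 16
f 21 31 30
f 9 30 42
f 30 16 45
f 42 45 19
f 30 45 42
f 9 42 46
f 42 19 50
f 46 50 20
f 42 50 46
f 10 26 37
f 26 14 40
f 37 40 18
f 26 40 37
f 14 49 27
f 49 20 48
f 27 48 13
f 49 48 27
f 20 50 47
f 50 19 43
f 47 43 11
f 50 43 47
f 19 45 44
f 45 16 32
f 44 32 15
f 45 32 44
f 16 31 36
f 31 10 33
f 36 33 17
f 31 33 36
f 12 38 24
f 38 18 39
f 24 39 13
f 38 39 24
f 12 24 22
f 24 13 23
f 22 23 11
f 24 23 22
f 12 22 29
f 22 11 28
f 29 28 15
f 22 28 29
f 12 29 34
f 29 15 35
f 34 35 17
f 29 35 34
f 12 34 38
f 34 17 41
f 38 41 18
f 34 41 38
f 13 39 27
f 39 18 40
f 27 40 14
f 39 40 27
f 11 23 47
f 23 13 48
f 47 48 20
f 23 48 47
f 15 28 44
f 28 11 43
f 44 43 19
f 28 43 44
f 17 35 36
f 35 15 32
f 36 32 16
f 35 32 36
f 18 41 37
f 41 17 33
f 37 33 10
f 41 33 37
f 52 54 51
f 55 52 51
f 51 54 53
f 53 55 51
f 52 58 54
f 56 52 55
f 56 58 52
f 54 58 53
f 57 55 53
f 53 58 57
f 57 56 55
f 58 56 57
f 60 59 63
f 60 63 61
f 61 63 64
f 61 64 62
f 63 59 65
f 63 65 64
f 64 65 66
f 64 66 62
f 65 59 67
f 65 67 66
f 66 67 68
f 66 68 62
f 67 59 69
f 67 69 68
f 68 69 70
f 68 70 62
f 69 59 71
f 69 71 70
f 70 71 72
f 70 72 62
f 71 59 73
f 71 73 72
f 72 73 74
f 72 74 62
f 73 59 75
f 73 75 74
f 74 75 76
f 74 76 62
f 75 59 77
f 75 77 76
f 76 77 78
f 76 78 62
f 77 59 79
f 77 79 78
f 78 79 80
f 78 80 62
f 79 59 60
f 79 60 80
f 80 60 61
f 80 61 62
f 82 81 84
f 82 84 83
f 84 81 85
f 84 85 83
f 85 81 86
f 85 86 83
f 86 81 87
f 86 87 83
f 87 81 88
f 87 88 83
f 88 81 89
f 88 89 83
f 89 81 90
f 89 90 83
f 90 81 91
f 90 91 83
f 91 81 92
f 91 92 83
f 92 81 93
f 92 93 83
f 93 81 94
f 93 94 83
f 94 81 95
f 94 95 83
f 95 81 96
f 95 96 83
f 96 81 97
f 96 97 83
f 97 81 82
f 97 82 83



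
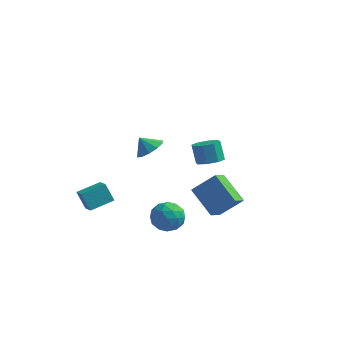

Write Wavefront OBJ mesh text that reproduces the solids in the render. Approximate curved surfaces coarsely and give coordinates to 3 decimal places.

v -4.347 -4.246 -2.738
v -4.979 -4.076 -1.569
v -3.312 -3.076 -2.35
v -3.945 -2.905 -1.181
v -3.695 -4.975 -2.279
v -4.328 -4.804 -1.11
v -2.661 -3.804 -1.891
v -3.293 -3.634 -0.722
v 2.088 -3.521 0.049
v 3.353 -2.962 1.264
v 2.244 -2.399 -0.629
v 3.508 -1.84 0.586
v 3.652 -4.46 -1.146
v 4.916 -3.901 0.069
v 3.807 -3.338 -1.824
v 5.072 -2.779 -0.609
v -2.962 2.651 -1.424
v -2.167 2.77 -0.78
v -3.678 2.629 -0.536
v -2.381 3.349 -0.938
v -2.817 3.661 -1.281
v -3.308 3.587 -1.679
v -3.668 3.156 -1.979
v -3.758 2.532 -2.067
v -3.544 1.953 -1.91
v -3.108 1.641 -1.566
v -2.616 1.715 -1.168
v -2.257 2.146 -0.868
v 0.015 -2.62 -2.718
v 0.708 -2.876 -3.567
v 0.512 -4.144 -1.853
v 1.205 -4.4 -2.702
v 1.436 -3.527 -2.031
v 1.129 -2.586 -2.565
v 0.091 -4.434 -2.855
v -0.216 -3.493 -3.389
v 0.754 -3.997 -3.652
v 1.586 -3.437 -3.142
v -0.366 -3.583 -2.278
v 0.466 -3.023 -1.768
v 0.318 -2.615 -3.218
v 0.902 -4.405 -2.202
v 1.038 -3.893 -1.807
v 1.445 -4.043 -2.306
v 0.566 -2.444 -2.629
v 0.973 -2.594 -3.128
v 1.401 -2.977 -2.225
v 0.247 -4.426 -2.292
v 0.654 -4.576 -2.791
v -0.225 -2.977 -3.114
v 0.182 -3.127 -3.613
v -0.181 -4.043 -3.195
v 0.752 -3.424 -3.767
v 1.044 -4.319 -3.259
v 0.39 -4.34 -3.349
v 0.209 -3.786 -3.663
v 1.241 -3.095 -3.467
v 1.533 -3.99 -2.959
v 1.67 -3.477 -2.565
v 1.489 -2.924 -2.879
v 1.269 -3.753 -3.517
v -0.313 -3.03 -2.461
v -0.021 -3.925 -1.953
v -0.269 -4.096 -2.541
v -0.45 -3.543 -2.855
v 0.176 -2.701 -2.161
v 0.468 -3.596 -1.653
v 1.011 -3.234 -1.757
v 0.83 -2.68 -2.071
v -0.049 -3.267 -1.903
v 2.654 -1.854 1.63
v 3.307 -2.309 2.004
v 2.879 -1.922 3.224
v 2.226 -1.466 2.85
v 3.483 -1.674 1.864
v 3.055 -1.287 3.084
v 3.173 -1.145 1.587
v 2.745 -0.757 2.807
v 2.559 -1.03 1.335
v 2.131 -0.643 2.555
v 2.001 -1.398 1.256
v 1.573 -1.011 2.476
v 1.825 -2.033 1.396
v 1.397 -1.646 2.616
v 2.135 -2.563 1.673
v 1.707 -2.175 2.893
v 2.749 -2.677 1.925
v 2.321 -2.29 3.145
f 2 4 1
f 5 2 1
f 1 4 3
f 3 5 1
f 2 8 4
f 6 2 5
f 6 8 2
f 4 8 3
f 7 5 3
f 3 8 7
f 7 6 5
f 8 6 7
f 10 12 9
f 13 10 9
f 9 12 11
f 11 13 9
f 10 16 12
f 14 10 13
f 14 16 10
f 12 16 11
f 15 13 11
f 11 16 15
f 15 14 13
f 16 14 15
f 18 17 20
f 18 20 19
f 20 17 21
f 20 21 19
f 21 17 22
f 21 22 19
f 22 17 23
f 22 23 19
f 23 17 24
f 23 24 19
f 24 17 25
f 24 25 19
f 25 17 26
f 25 26 19
f 26 17 27
f 26 27 19
f 27 17 28
f 27 28 19
f 28 17 18
f 28 18 19
f 29 66 45
f 66 40 69
f 45 69 34
f 66 69 45
f 29 45 41
f 45 34 46
f 41 46 30
f 45 46 41
f 29 41 50
f 41 30 51
f 50 51 36
f 41 51 50
f 29 50 62
f 50 36 65
f 62 65 39
f 50 65 62
f 29 62 66
f 62 39 70
f 66 70 40
f 62 70 66
f 30 46 57
f 46 34 60
f 57 60 38
f 46 60 57
f 34 69 47
f 69 40 68
f 47 68 33
f 69 68 47
f 40 70 67
f 70 39 63
f 67 63 31
f 70 63 67
f 39 65 64
f 65 36 52
f 64 52 35
f 65 52 64
f 36 51 56
f 51 30 53
f 56 53 37
f 51 53 56
f 32 58 44
f 58 38 59
f 44 59 33
f 58 59 44
f 32 44 42
f 44 33 43
f 42 43 31
f 44 43 42
f 32 42 49
f 42 31 48
f 49 48 35
f 42 48 49
f 32 49 54
f 49 35 55
f 54 55 37
f 49 55 54
f 32 54 58
f 54 37 61
f 58 61 38
f 54 61 58
f 33 59 47
f 59 38 60
f 47 60 34
f 59 60 47
f 31 43 67
f 43 33 68
f 67 68 40
f 43 68 67
f 35 48 64
f 48 31 63
f 64 63 39
f 48 63 64
f 37 55 56
f 55 35 52
f 56 52 36
f 55 52 56
f 38 61 57
f 61 37 53
f 57 53 30
f 61 53 57
f 72 71 75
f 72 75 73
f 73 75 76
f 73 76 74
f 75 71 77
f 75 77 76
f 76 77 78
f 76 78 74
f 77 71 79
f 77 79 78
f 78 79 80
f 78 80 74
f 79 71 81
f 79 81 80
f 80 81 82
f 80 82 74
f 81 71 83
f 81 83 82
f 82 83 84
f 82 84 74
f 83 71 85
f 83 85 84
f 84 85 86
f 84 86 74
f 85 71 87
f 85 87 86
f 86 87 88
f 86 88 74
f 87 71 72
f 87 72 88
f 88 72 73
f 88 73 74

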